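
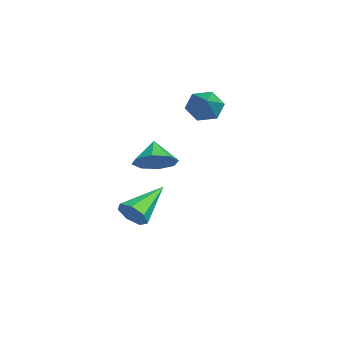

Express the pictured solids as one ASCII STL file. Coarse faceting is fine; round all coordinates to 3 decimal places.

solid 
facet normal 0.613 -0.655 -0.440
outer loop
vertex 2.252 -2.527 -1.482
vertex 1.858 -2.461 -2.129
vertex 2.458 -2.056 -1.896
endloop
endfacet
facet normal 0.497 0.440 0.748
outer loop
vertex 2.252 -2.527 -1.482
vertex 2.458 -2.056 -1.896
vertex 0.582 -1.099 -1.211
endloop
endfacet
facet normal 0.613 -0.655 -0.441
outer loop
vertex 2.458 -2.056 -1.896
vertex 1.858 -2.461 -2.129
vertex 2.212 -1.89 -2.485
endloop
endfacet
facet normal 0.469 0.882 0.053
outer loop
vertex 2.458 -2.056 -1.896
vertex 2.212 -1.89 -2.485
vertex 0.582 -1.099 -1.211
endloop
endfacet
facet normal 0.613 -0.655 -0.441
outer loop
vertex 2.212 -1.89 -2.485
vertex 1.858 -2.461 -2.129
vertex 1.699 -2.154 -2.806
endloop
endfacet
facet normal -0.057 0.814 -0.578
outer loop
vertex 2.212 -1.89 -2.485
vertex 1.699 -2.154 -2.806
vertex 0.582 -1.099 -1.211
endloop
endfacet
facet normal 0.614 -0.655 -0.441
outer loop
vertex 1.699 -2.154 -2.806
vertex 1.858 -2.461 -2.129
vertex 1.307 -2.649 -2.617
endloop
endfacet
facet normal -0.685 0.287 -0.670
outer loop
vertex 1.699 -2.154 -2.806
vertex 1.307 -2.649 -2.617
vertex 0.582 -1.099 -1.211
endloop
endfacet
facet normal 0.614 -0.655 -0.441
outer loop
vertex 1.307 -2.649 -2.617
vertex 1.858 -2.461 -2.129
vertex 1.329 -3.003 -2.06
endloop
endfacet
facet normal -0.941 -0.301 -0.154
outer loop
vertex 1.307 -2.649 -2.617
vertex 1.329 -3.003 -2.06
vertex 0.582 -1.099 -1.211
endloop
endfacet
facet normal 0.614 -0.655 -0.440
outer loop
vertex 1.329 -3.003 -2.06
vertex 1.858 -2.461 -2.129
vertex 1.75 -2.948 -1.555
endloop
endfacet
facet normal -0.633 -0.509 0.583
outer loop
vertex 1.329 -3.003 -2.06
vertex 1.75 -2.948 -1.555
vertex 0.582 -1.099 -1.211
endloop
endfacet
facet normal 0.614 -0.655 -0.441
outer loop
vertex 1.75 -2.948 -1.555
vertex 1.858 -2.461 -2.129
vertex 2.252 -2.527 -1.482
endloop
endfacet
facet normal 0.007 -0.179 0.984
outer loop
vertex 1.75 -2.948 -1.555
vertex 2.252 -2.527 -1.482
vertex 0.582 -1.099 -1.211
endloop
endfacet
facet normal -0.868 0.069 -0.491
outer loop
vertex -1.098 0.467 1.789
vertex -1.448 0.815 2.456
vertex -1.085 1.291 1.881
endloop
endfacet
facet normal 0.768 0.059 -0.638
outer loop
vertex -1.098 0.467 1.789
vertex -1.085 1.291 1.881
vertex 0.228 0.685 3.404
endloop
endfacet
facet normal -0.868 0.067 -0.492
outer loop
vertex -1.085 1.291 1.881
vertex -1.448 0.815 2.456
vertex -1.436 1.64 2.548
endloop
endfacet
facet normal 0.547 0.825 -0.144
outer loop
vertex -1.085 1.291 1.881
vertex -1.436 1.64 2.548
vertex 0.228 0.685 3.404
endloop
endfacet
facet normal -0.869 0.067 -0.491
outer loop
vertex -1.436 1.64 2.548
vertex -1.448 0.815 2.456
vertex -1.798 1.164 3.123
endloop
endfacet
facet normal 0.083 0.741 0.666
outer loop
vertex -1.436 1.64 2.548
vertex -1.798 1.164 3.123
vertex 0.228 0.685 3.404
endloop
endfacet
facet normal -0.869 0.067 -0.491
outer loop
vertex -1.798 1.164 3.123
vertex -1.448 0.815 2.456
vertex -1.81 0.339 3.031
endloop
endfacet
facet normal -0.161 -0.107 0.981
outer loop
vertex -1.798 1.164 3.123
vertex -1.81 0.339 3.031
vertex 0.228 0.685 3.404
endloop
endfacet
facet normal -0.869 0.067 -0.491
outer loop
vertex -1.81 0.339 3.031
vertex -1.448 0.815 2.456
vertex -1.46 -0.01 2.364
endloop
endfacet
facet normal 0.059 -0.871 0.487
outer loop
vertex -1.81 0.339 3.031
vertex -1.46 -0.01 2.364
vertex 0.228 0.685 3.404
endloop
endfacet
facet normal -0.869 0.067 -0.491
outer loop
vertex -1.46 -0.01 2.364
vertex -1.448 0.815 2.456
vertex -1.098 0.467 1.789
endloop
endfacet
facet normal 0.524 -0.788 -0.324
outer loop
vertex -1.46 -0.01 2.364
vertex -1.098 0.467 1.789
vertex 0.228 0.685 3.404
endloop
endfacet
facet normal 0.708 -0.025 -0.705
outer loop
vertex 4.779 -1.273 2.295
vertex 4.23 -1.764 1.761
vertex 4.383 -0.875 1.883
endloop
endfacet
facet normal -0.087 0.673 0.734
outer loop
vertex 4.779 -1.273 2.295
vertex 4.383 -0.875 1.883
vertex 3.43 -1.736 2.559
endloop
endfacet
facet normal 0.708 -0.025 -0.706
outer loop
vertex 4.383 -0.875 1.883
vertex 4.23 -1.764 1.761
vertex 3.897 -0.998 1.4
endloop
endfacet
facet normal -0.509 0.804 0.307
outer loop
vertex 4.383 -0.875 1.883
vertex 3.897 -0.998 1.4
vertex 3.43 -1.736 2.559
endloop
endfacet
facet normal 0.708 -0.025 -0.706
outer loop
vertex 3.897 -0.998 1.4
vertex 4.23 -1.764 1.761
vertex 3.606 -1.57 1.128
endloop
endfacet
facet normal -0.880 0.473 -0.053
outer loop
vertex 3.897 -0.998 1.4
vertex 3.606 -1.57 1.128
vertex 3.43 -1.736 2.559
endloop
endfacet
facet normal 0.708 -0.024 -0.706
outer loop
vertex 3.606 -1.57 1.128
vertex 4.23 -1.764 1.761
vertex 3.681 -2.255 1.227
endloop
endfacet
facet normal -0.983 -0.127 -0.136
outer loop
vertex 3.606 -1.57 1.128
vertex 3.681 -2.255 1.227
vertex 3.43 -1.736 2.559
endloop
endfacet
facet normal 0.708 -0.025 -0.705
outer loop
vertex 3.681 -2.255 1.227
vertex 4.23 -1.764 1.761
vertex 4.078 -2.653 1.64
endloop
endfacet
facet normal -0.758 -0.644 0.108
outer loop
vertex 3.681 -2.255 1.227
vertex 4.078 -2.653 1.64
vertex 3.43 -1.736 2.559
endloop
endfacet
facet normal 0.708 -0.025 -0.706
outer loop
vertex 4.078 -2.653 1.64
vertex 4.23 -1.764 1.761
vertex 4.564 -2.53 2.123
endloop
endfacet
facet normal -0.336 -0.775 0.536
outer loop
vertex 4.078 -2.653 1.64
vertex 4.564 -2.53 2.123
vertex 3.43 -1.736 2.559
endloop
endfacet
facet normal 0.709 -0.024 -0.705
outer loop
vertex 4.564 -2.53 2.123
vertex 4.23 -1.764 1.761
vertex 4.854 -1.958 2.395
endloop
endfacet
facet normal 0.034 -0.443 0.896
outer loop
vertex 4.564 -2.53 2.123
vertex 4.854 -1.958 2.395
vertex 3.43 -1.736 2.559
endloop
endfacet
facet normal 0.709 -0.025 -0.705
outer loop
vertex 4.854 -1.958 2.395
vertex 4.23 -1.764 1.761
vertex 4.779 -1.273 2.295
endloop
endfacet
facet normal 0.137 0.158 0.978
outer loop
vertex 4.854 -1.958 2.395
vertex 4.779 -1.273 2.295
vertex 3.43 -1.736 2.559
endloop
endfacet

endsolid


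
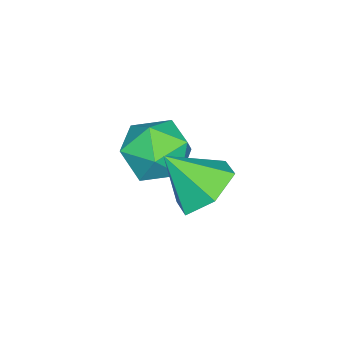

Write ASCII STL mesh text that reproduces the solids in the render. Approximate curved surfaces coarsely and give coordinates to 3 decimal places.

solid 
facet normal -0.168 0.667 -0.726
outer loop
vertex 4.667 2.993 -0.019
vertex 3.85 2.377 -0.396
vertex 3.654 3.143 0.353
endloop
endfacet
facet normal 0.368 0.309 0.877
outer loop
vertex 4.667 2.993 -0.019
vertex 3.654 3.143 0.353
vertex 4.13 1.263 0.816
endloop
endfacet
facet normal -0.167 0.667 -0.726
outer loop
vertex 3.654 3.143 0.353
vertex 3.85 2.377 -0.396
vertex 2.837 2.528 -0.024
endloop
endfacet
facet normal -0.475 0.095 0.875
outer loop
vertex 3.654 3.143 0.353
vertex 2.837 2.528 -0.024
vertex 4.13 1.263 0.816
endloop
endfacet
facet normal -0.167 0.667 -0.726
outer loop
vertex 2.837 2.528 -0.024
vertex 3.85 2.377 -0.396
vertex 3.033 1.761 -0.773
endloop
endfacet
facet normal -0.761 -0.542 0.356
outer loop
vertex 2.837 2.528 -0.024
vertex 3.033 1.761 -0.773
vertex 4.13 1.263 0.816
endloop
endfacet
facet normal -0.168 0.667 -0.726
outer loop
vertex 3.033 1.761 -0.773
vertex 3.85 2.377 -0.396
vertex 4.046 1.61 -1.146
endloop
endfacet
facet normal -0.204 -0.966 -0.162
outer loop
vertex 3.033 1.761 -0.773
vertex 4.046 1.61 -1.146
vertex 4.13 1.263 0.816
endloop
endfacet
facet normal -0.168 0.667 -0.726
outer loop
vertex 4.046 1.61 -1.146
vertex 3.85 2.377 -0.396
vertex 4.863 2.226 -0.769
endloop
endfacet
facet normal 0.640 -0.751 -0.160
outer loop
vertex 4.046 1.61 -1.146
vertex 4.863 2.226 -0.769
vertex 4.13 1.263 0.816
endloop
endfacet
facet normal -0.168 0.667 -0.726
outer loop
vertex 4.863 2.226 -0.769
vertex 3.85 2.377 -0.396
vertex 4.667 2.993 -0.019
endloop
endfacet
facet normal 0.926 -0.114 0.359
outer loop
vertex 4.863 2.226 -0.769
vertex 4.667 2.993 -0.019
vertex 4.13 1.263 0.816
endloop
endfacet
facet normal -0.665 0.656 0.357
outer loop
vertex 0.353 0.436 -2.348
vertex 0.204 -0.256 -1.355
vertex 1.057 0.616 -1.369
endloop
endfacet
facet normal -0.179 0.982 -0.052
outer loop
vertex 0.353 0.436 -2.348
vertex 1.057 0.616 -1.369
vertex 1.546 0.646 -2.486
endloop
endfacet
facet normal -0.202 0.685 -0.700
outer loop
vertex 0.353 0.436 -2.348
vertex 1.546 0.646 -2.486
vertex 0.995 -0.207 -3.162
endloop
endfacet
facet normal -0.701 0.176 -0.692
outer loop
vertex 0.353 0.436 -2.348
vertex 0.995 -0.207 -3.162
vertex 0.165 -0.764 -2.463
endloop
endfacet
facet normal -0.987 0.158 -0.038
outer loop
vertex 0.353 0.436 -2.348
vertex 0.165 -0.764 -2.463
vertex 0.204 -0.256 -1.355
endloop
endfacet
facet normal 0.466 0.855 0.227
outer loop
vertex 1.546 0.646 -2.486
vertex 1.057 0.616 -1.369
vertex 2.135 0.084 -1.577
endloop
endfacet
facet normal -0.320 0.328 0.889
outer loop
vertex 1.057 0.616 -1.369
vertex 0.204 -0.256 -1.355
vertex 1.305 -0.473 -0.878
endloop
endfacet
facet normal -0.842 -0.479 0.249
outer loop
vertex 0.204 -0.256 -1.355
vertex 0.165 -0.764 -2.463
vertex 0.754 -1.326 -1.554
endloop
endfacet
facet normal -0.378 -0.451 -0.808
outer loop
vertex 0.165 -0.764 -2.463
vertex 0.995 -0.207 -3.162
vertex 1.243 -1.296 -2.671
endloop
endfacet
facet normal 0.430 0.374 -0.822
outer loop
vertex 0.995 -0.207 -3.162
vertex 1.546 0.646 -2.486
vertex 2.096 -0.424 -2.685
endloop
endfacet
facet normal 0.701 -0.176 0.692
outer loop
vertex 1.947 -1.116 -1.692
vertex 2.135 0.084 -1.577
vertex 1.305 -0.473 -0.878
endloop
endfacet
facet normal 0.202 -0.685 0.700
outer loop
vertex 1.947 -1.116 -1.692
vertex 1.305 -0.473 -0.878
vertex 0.754 -1.326 -1.554
endloop
endfacet
facet normal 0.179 -0.982 0.052
outer loop
vertex 1.947 -1.116 -1.692
vertex 0.754 -1.326 -1.554
vertex 1.243 -1.296 -2.671
endloop
endfacet
facet normal 0.665 -0.656 -0.357
outer loop
vertex 1.947 -1.116 -1.692
vertex 1.243 -1.296 -2.671
vertex 2.096 -0.424 -2.685
endloop
endfacet
facet normal 0.987 -0.158 0.038
outer loop
vertex 1.947 -1.116 -1.692
vertex 2.096 -0.424 -2.685
vertex 2.135 0.084 -1.577
endloop
endfacet
facet normal 0.378 0.451 0.808
outer loop
vertex 1.305 -0.473 -0.878
vertex 2.135 0.084 -1.577
vertex 1.057 0.616 -1.369
endloop
endfacet
facet normal -0.430 -0.374 0.822
outer loop
vertex 0.754 -1.326 -1.554
vertex 1.305 -0.473 -0.878
vertex 0.204 -0.256 -1.355
endloop
endfacet
facet normal -0.466 -0.855 -0.227
outer loop
vertex 1.243 -1.296 -2.671
vertex 0.754 -1.326 -1.554
vertex 0.165 -0.764 -2.463
endloop
endfacet
facet normal 0.320 -0.328 -0.889
outer loop
vertex 2.096 -0.424 -2.685
vertex 1.243 -1.296 -2.671
vertex 0.995 -0.207 -3.162
endloop
endfacet
facet normal 0.842 0.479 -0.249
outer loop
vertex 2.135 0.084 -1.577
vertex 2.096 -0.424 -2.685
vertex 1.546 0.646 -2.486
endloop
endfacet

endsolid


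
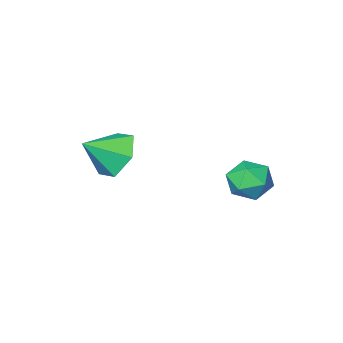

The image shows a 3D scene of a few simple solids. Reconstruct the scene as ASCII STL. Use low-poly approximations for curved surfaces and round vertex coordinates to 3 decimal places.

solid 
facet normal -0.822 0.139 -0.551
outer loop
vertex 0.762 -0.789 1.353
vertex 0.352 -1.456 1.796
vertex 0.292 -0.611 2.099
endloop
endfacet
facet normal 0.634 0.741 0.223
outer loop
vertex 0.762 -0.789 1.353
vertex 0.292 -0.611 2.099
vertex 1.348 -1.624 2.464
endloop
endfacet
facet normal -0.822 0.139 -0.551
outer loop
vertex 0.292 -0.611 2.099
vertex 0.352 -1.456 1.796
vertex -0.118 -1.278 2.542
endloop
endfacet
facet normal 0.159 0.477 0.865
outer loop
vertex 0.292 -0.611 2.099
vertex -0.118 -1.278 2.542
vertex 1.348 -1.624 2.464
endloop
endfacet
facet normal -0.823 0.138 -0.551
outer loop
vertex -0.118 -1.278 2.542
vertex 0.352 -1.456 1.796
vertex -0.057 -2.124 2.239
endloop
endfacet
facet normal -0.030 -0.339 0.940
outer loop
vertex -0.118 -1.278 2.542
vertex -0.057 -2.124 2.239
vertex 1.348 -1.624 2.464
endloop
endfacet
facet normal -0.823 0.138 -0.551
outer loop
vertex -0.057 -2.124 2.239
vertex 0.352 -1.456 1.796
vertex 0.413 -2.301 1.493
endloop
endfacet
facet normal 0.257 -0.891 0.374
outer loop
vertex -0.057 -2.124 2.239
vertex 0.413 -2.301 1.493
vertex 1.348 -1.624 2.464
endloop
endfacet
facet normal -0.822 0.139 -0.552
outer loop
vertex 0.413 -2.301 1.493
vertex 0.352 -1.456 1.796
vertex 0.823 -1.634 1.05
endloop
endfacet
facet normal 0.732 -0.627 -0.267
outer loop
vertex 0.413 -2.301 1.493
vertex 0.823 -1.634 1.05
vertex 1.348 -1.624 2.464
endloop
endfacet
facet normal -0.822 0.139 -0.552
outer loop
vertex 0.823 -1.634 1.05
vertex 0.352 -1.456 1.796
vertex 0.762 -0.789 1.353
endloop
endfacet
facet normal 0.920 0.189 -0.343
outer loop
vertex 0.823 -1.634 1.05
vertex 0.762 -0.789 1.353
vertex 1.348 -1.624 2.464
endloop
endfacet
facet normal -0.667 0.700 0.255
outer loop
vertex -3.4 1.022 0.675
vertex -3.299 0.849 1.415
vertex -2.862 1.386 1.084
endloop
endfacet
facet normal -0.330 0.878 -0.347
outer loop
vertex -3.4 1.022 0.675
vertex -2.862 1.386 1.084
vertex -2.711 1.159 0.367
endloop
endfacet
facet normal -0.439 0.358 -0.824
outer loop
vertex -3.4 1.022 0.675
vertex -2.711 1.159 0.367
vertex -3.053 0.482 0.255
endloop
endfacet
facet normal -0.845 -0.141 -0.516
outer loop
vertex -3.4 1.022 0.675
vertex -3.053 0.482 0.255
vertex -3.417 0.29 0.903
endloop
endfacet
facet normal -0.986 0.070 0.151
outer loop
vertex -3.4 1.022 0.675
vertex -3.417 0.29 0.903
vertex -3.299 0.849 1.415
endloop
endfacet
facet normal 0.370 0.905 -0.209
outer loop
vertex -2.711 1.159 0.367
vertex -2.862 1.386 1.084
vertex -2.183 1.07 0.917
endloop
endfacet
facet normal -0.177 0.617 0.767
outer loop
vertex -2.862 1.386 1.084
vertex -3.299 0.849 1.415
vertex -2.547 0.878 1.565
endloop
endfacet
facet normal -0.692 -0.403 0.599
outer loop
vertex -3.299 0.849 1.415
vertex -3.417 0.29 0.903
vertex -2.889 0.201 1.453
endloop
endfacet
facet normal -0.464 -0.744 -0.481
outer loop
vertex -3.417 0.29 0.903
vertex -3.053 0.482 0.255
vertex -2.738 -0.026 0.736
endloop
endfacet
facet normal 0.193 0.065 -0.979
outer loop
vertex -3.053 0.482 0.255
vertex -2.711 1.159 0.367
vertex -2.301 0.511 0.405
endloop
endfacet
facet normal 0.845 0.141 0.516
outer loop
vertex -2.2 0.338 1.145
vertex -2.183 1.07 0.917
vertex -2.547 0.878 1.565
endloop
endfacet
facet normal 0.439 -0.358 0.824
outer loop
vertex -2.2 0.338 1.145
vertex -2.547 0.878 1.565
vertex -2.889 0.201 1.453
endloop
endfacet
facet normal 0.330 -0.878 0.347
outer loop
vertex -2.2 0.338 1.145
vertex -2.889 0.201 1.453
vertex -2.738 -0.026 0.736
endloop
endfacet
facet normal 0.667 -0.700 -0.255
outer loop
vertex -2.2 0.338 1.145
vertex -2.738 -0.026 0.736
vertex -2.301 0.511 0.405
endloop
endfacet
facet normal 0.986 -0.070 -0.151
outer loop
vertex -2.2 0.338 1.145
vertex -2.301 0.511 0.405
vertex -2.183 1.07 0.917
endloop
endfacet
facet normal 0.464 0.744 0.481
outer loop
vertex -2.547 0.878 1.565
vertex -2.183 1.07 0.917
vertex -2.862 1.386 1.084
endloop
endfacet
facet normal -0.193 -0.065 0.979
outer loop
vertex -2.889 0.201 1.453
vertex -2.547 0.878 1.565
vertex -3.299 0.849 1.415
endloop
endfacet
facet normal -0.370 -0.905 0.209
outer loop
vertex -2.738 -0.026 0.736
vertex -2.889 0.201 1.453
vertex -3.417 0.29 0.903
endloop
endfacet
facet normal 0.177 -0.617 -0.767
outer loop
vertex -2.301 0.511 0.405
vertex -2.738 -0.026 0.736
vertex -3.053 0.482 0.255
endloop
endfacet
facet normal 0.692 0.403 -0.599
outer loop
vertex -2.183 1.07 0.917
vertex -2.301 0.511 0.405
vertex -2.711 1.159 0.367
endloop
endfacet

endsolid


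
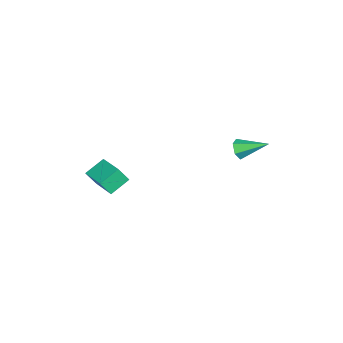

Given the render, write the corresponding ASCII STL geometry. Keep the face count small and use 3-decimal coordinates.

solid 
facet normal -0.679 0.546 0.491
outer loop
vertex 2.717 -2.287 -1.468
vertex 3.706 -1.306 -1.192
vertex 2.514 -1.875 -2.207
endloop
endfacet
facet normal -0.696 -0.691 -0.194
outer loop
vertex 3.234 -2.454 -2.728
vertex 2.717 -2.287 -1.468
vertex 2.514 -1.875 -2.207
endloop
endfacet
facet normal -0.679 0.546 0.491
outer loop
vertex 2.514 -1.875 -2.207
vertex 3.706 -1.306 -1.192
vertex 3.503 -0.894 -1.931
endloop
endfacet
facet normal -0.233 0.474 -0.849
outer loop
vertex 3.503 -0.894 -1.931
vertex 3.234 -2.454 -2.728
vertex 2.514 -1.875 -2.207
endloop
endfacet
facet normal 0.233 -0.474 0.849
outer loop
vertex 2.717 -2.287 -1.468
vertex 4.426 -1.885 -1.713
vertex 3.706 -1.306 -1.192
endloop
endfacet
facet normal -0.696 -0.691 -0.194
outer loop
vertex 3.437 -2.866 -1.989
vertex 2.717 -2.287 -1.468
vertex 3.234 -2.454 -2.728
endloop
endfacet
facet normal 0.233 -0.474 0.849
outer loop
vertex 3.437 -2.866 -1.989
vertex 4.426 -1.885 -1.713
vertex 2.717 -2.287 -1.468
endloop
endfacet
facet normal 0.696 0.691 0.194
outer loop
vertex 3.706 -1.306 -1.192
vertex 4.426 -1.885 -1.713
vertex 3.503 -0.894 -1.931
endloop
endfacet
facet normal -0.233 0.474 -0.849
outer loop
vertex 4.223 -1.473 -2.452
vertex 3.234 -2.454 -2.728
vertex 3.503 -0.894 -1.931
endloop
endfacet
facet normal 0.696 0.691 0.194
outer loop
vertex 3.503 -0.894 -1.931
vertex 4.426 -1.885 -1.713
vertex 4.223 -1.473 -2.452
endloop
endfacet
facet normal 0.679 -0.546 -0.491
outer loop
vertex 4.223 -1.473 -2.452
vertex 3.437 -2.866 -1.989
vertex 3.234 -2.454 -2.728
endloop
endfacet
facet normal 0.679 -0.546 -0.491
outer loop
vertex 4.426 -1.885 -1.713
vertex 3.437 -2.866 -1.989
vertex 4.223 -1.473 -2.452
endloop
endfacet
facet normal 0.035 -0.915 -0.401
outer loop
vertex 0.217 2.753 -1.222
vertex 0.015 2.952 -1.693
vertex 0.559 2.937 -1.612
endloop
endfacet
facet normal 0.733 0.070 0.676
outer loop
vertex 0.217 2.753 -1.222
vertex 0.559 2.937 -1.612
vertex -0.035 4.288 -1.107
endloop
endfacet
facet normal 0.035 -0.915 -0.402
outer loop
vertex 0.559 2.937 -1.612
vertex 0.015 2.952 -1.693
vertex 0.356 3.136 -2.083
endloop
endfacet
facet normal 0.872 0.453 -0.185
outer loop
vertex 0.559 2.937 -1.612
vertex 0.356 3.136 -2.083
vertex -0.035 4.288 -1.107
endloop
endfacet
facet normal 0.035 -0.915 -0.402
outer loop
vertex 0.356 3.136 -2.083
vertex 0.015 2.952 -1.693
vertex -0.188 3.151 -2.164
endloop
endfacet
facet normal 0.128 0.666 -0.735
outer loop
vertex 0.356 3.136 -2.083
vertex -0.188 3.151 -2.164
vertex -0.035 4.288 -1.107
endloop
endfacet
facet normal 0.035 -0.915 -0.402
outer loop
vertex -0.188 3.151 -2.164
vertex 0.015 2.952 -1.693
vertex -0.529 2.967 -1.774
endloop
endfacet
facet normal -0.756 0.498 -0.426
outer loop
vertex -0.188 3.151 -2.164
vertex -0.529 2.967 -1.774
vertex -0.035 4.288 -1.107
endloop
endfacet
facet normal 0.035 -0.915 -0.401
outer loop
vertex -0.529 2.967 -1.774
vertex 0.015 2.952 -1.693
vertex -0.327 2.768 -1.303
endloop
endfacet
facet normal -0.894 0.116 0.432
outer loop
vertex -0.529 2.967 -1.774
vertex -0.327 2.768 -1.303
vertex -0.035 4.288 -1.107
endloop
endfacet
facet normal 0.035 -0.915 -0.401
outer loop
vertex -0.327 2.768 -1.303
vertex 0.015 2.952 -1.693
vertex 0.217 2.753 -1.222
endloop
endfacet
facet normal -0.149 -0.098 0.984
outer loop
vertex -0.327 2.768 -1.303
vertex 0.217 2.753 -1.222
vertex -0.035 4.288 -1.107
endloop
endfacet

endsolid


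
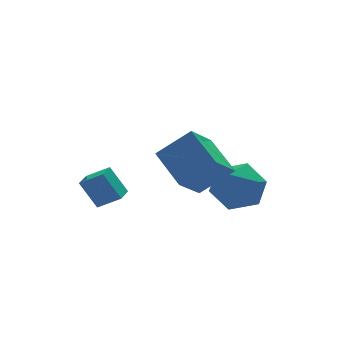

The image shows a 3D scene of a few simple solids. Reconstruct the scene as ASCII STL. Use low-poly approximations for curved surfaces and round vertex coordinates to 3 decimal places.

solid 
facet normal -0.774 0.322 0.545
outer loop
vertex 2.746 -1.807 -1.034
vertex 3.27 -2.202 -0.056
vertex 3.467 -1.102 -0.426
endloop
endfacet
facet normal -0.684 0.729 -0.034
outer loop
vertex 2.746 -1.807 -1.034
vertex 3.467 -1.102 -0.426
vertex 3.511 -1.116 -1.602
endloop
endfacet
facet normal -0.731 0.309 -0.609
outer loop
vertex 2.746 -1.807 -1.034
vertex 3.511 -1.116 -1.602
vertex 3.341 -2.225 -1.96
endloop
endfacet
facet normal -0.851 -0.359 -0.384
outer loop
vertex 2.746 -1.807 -1.034
vertex 3.341 -2.225 -1.96
vertex 3.192 -2.896 -1.004
endloop
endfacet
facet normal -0.877 -0.350 0.329
outer loop
vertex 2.746 -1.807 -1.034
vertex 3.192 -2.896 -1.004
vertex 3.27 -2.202 -0.056
endloop
endfacet
facet normal -0.024 1.000 -0.013
outer loop
vertex 3.511 -1.116 -1.602
vertex 3.467 -1.102 -0.426
vertex 4.508 -1.084 -0.976
endloop
endfacet
facet normal -0.171 0.341 0.924
outer loop
vertex 3.467 -1.102 -0.426
vertex 3.27 -2.202 -0.056
vertex 4.359 -1.755 -0.02
endloop
endfacet
facet normal -0.337 -0.746 0.574
outer loop
vertex 3.27 -2.202 -0.056
vertex 3.192 -2.896 -1.004
vertex 4.189 -2.864 -0.378
endloop
endfacet
facet normal -0.293 -0.761 -0.579
outer loop
vertex 3.192 -2.896 -1.004
vertex 3.341 -2.225 -1.96
vertex 4.233 -2.878 -1.554
endloop
endfacet
facet normal -0.100 0.320 -0.942
outer loop
vertex 3.341 -2.225 -1.96
vertex 3.511 -1.116 -1.602
vertex 4.43 -1.778 -1.924
endloop
endfacet
facet normal 0.851 0.359 0.384
outer loop
vertex 4.954 -2.173 -0.946
vertex 4.508 -1.084 -0.976
vertex 4.359 -1.755 -0.02
endloop
endfacet
facet normal 0.731 -0.309 0.609
outer loop
vertex 4.954 -2.173 -0.946
vertex 4.359 -1.755 -0.02
vertex 4.189 -2.864 -0.378
endloop
endfacet
facet normal 0.684 -0.729 0.034
outer loop
vertex 4.954 -2.173 -0.946
vertex 4.189 -2.864 -0.378
vertex 4.233 -2.878 -1.554
endloop
endfacet
facet normal 0.774 -0.322 -0.545
outer loop
vertex 4.954 -2.173 -0.946
vertex 4.233 -2.878 -1.554
vertex 4.43 -1.778 -1.924
endloop
endfacet
facet normal 0.877 0.350 -0.329
outer loop
vertex 4.954 -2.173 -0.946
vertex 4.43 -1.778 -1.924
vertex 4.508 -1.084 -0.976
endloop
endfacet
facet normal 0.293 0.761 0.579
outer loop
vertex 4.359 -1.755 -0.02
vertex 4.508 -1.084 -0.976
vertex 3.467 -1.102 -0.426
endloop
endfacet
facet normal 0.100 -0.320 0.942
outer loop
vertex 4.189 -2.864 -0.378
vertex 4.359 -1.755 -0.02
vertex 3.27 -2.202 -0.056
endloop
endfacet
facet normal 0.024 -1.000 0.013
outer loop
vertex 4.233 -2.878 -1.554
vertex 4.189 -2.864 -0.378
vertex 3.192 -2.896 -1.004
endloop
endfacet
facet normal 0.171 -0.341 -0.924
outer loop
vertex 4.43 -1.778 -1.924
vertex 4.233 -2.878 -1.554
vertex 3.341 -2.225 -1.96
endloop
endfacet
facet normal 0.337 0.746 -0.574
outer loop
vertex 4.508 -1.084 -0.976
vertex 4.43 -1.778 -1.924
vertex 3.511 -1.116 -1.602
endloop
endfacet
facet normal -0.337 0.442 0.831
outer loop
vertex 0.032 1.515 -1.175
vertex 0.599 2.127 -1.271
vertex -0.697 2.095 -1.779
endloop
endfacet
facet normal -0.675 -0.729 0.115
outer loop
vertex -0.239 1.493 -2.909
vertex 0.032 1.515 -1.175
vertex -0.697 2.095 -1.779
endloop
endfacet
facet normal -0.337 0.442 0.831
outer loop
vertex -0.697 2.095 -1.779
vertex 0.599 2.127 -1.271
vertex -0.13 2.707 -1.875
endloop
endfacet
facet normal -0.656 0.523 -0.544
outer loop
vertex -0.13 2.707 -1.875
vertex -0.239 1.493 -2.909
vertex -0.697 2.095 -1.779
endloop
endfacet
facet normal 0.656 -0.523 0.544
outer loop
vertex 0.032 1.515 -1.175
vertex 1.057 1.525 -2.401
vertex 0.599 2.127 -1.271
endloop
endfacet
facet normal -0.675 -0.729 0.115
outer loop
vertex 0.49 0.913 -2.305
vertex 0.032 1.515 -1.175
vertex -0.239 1.493 -2.909
endloop
endfacet
facet normal 0.656 -0.523 0.544
outer loop
vertex 0.49 0.913 -2.305
vertex 1.057 1.525 -2.401
vertex 0.032 1.515 -1.175
endloop
endfacet
facet normal 0.675 0.729 -0.115
outer loop
vertex 0.599 2.127 -1.271
vertex 1.057 1.525 -2.401
vertex -0.13 2.707 -1.875
endloop
endfacet
facet normal -0.656 0.523 -0.544
outer loop
vertex 0.328 2.105 -3.005
vertex -0.239 1.493 -2.909
vertex -0.13 2.707 -1.875
endloop
endfacet
facet normal 0.675 0.729 -0.115
outer loop
vertex -0.13 2.707 -1.875
vertex 1.057 1.525 -2.401
vertex 0.328 2.105 -3.005
endloop
endfacet
facet normal 0.337 -0.442 -0.831
outer loop
vertex 0.328 2.105 -3.005
vertex 0.49 0.913 -2.305
vertex -0.239 1.493 -2.909
endloop
endfacet
facet normal 0.337 -0.442 -0.831
outer loop
vertex 1.057 1.525 -2.401
vertex 0.49 0.913 -2.305
vertex 0.328 2.105 -3.005
endloop
endfacet
facet normal -0.733 0.249 -0.633
outer loop
vertex 0.774 -1.413 1.271
vertex 1.884 -0.831 0.213
vertex 0.891 -3.054 0.49
endloop
endfacet
facet normal -0.677 -0.355 0.645
outer loop
vertex 2.116 -3.469 1.547
vertex 0.774 -1.413 1.271
vertex 0.891 -3.054 0.49
endloop
endfacet
facet normal -0.733 0.249 -0.633
outer loop
vertex 0.891 -3.054 0.49
vertex 1.884 -0.831 0.213
vertex 2.001 -2.471 -0.567
endloop
endfacet
facet normal 0.065 -0.901 -0.429
outer loop
vertex 2.001 -2.471 -0.567
vertex 2.116 -3.469 1.547
vertex 0.891 -3.054 0.49
endloop
endfacet
facet normal -0.064 0.901 0.428
outer loop
vertex 0.774 -1.413 1.271
vertex 3.109 -1.246 1.27
vertex 1.884 -0.831 0.213
endloop
endfacet
facet normal -0.677 -0.355 0.645
outer loop
vertex 1.999 -1.829 2.327
vertex 0.774 -1.413 1.271
vertex 2.116 -3.469 1.547
endloop
endfacet
facet normal -0.064 0.901 0.429
outer loop
vertex 1.999 -1.829 2.327
vertex 3.109 -1.246 1.27
vertex 0.774 -1.413 1.271
endloop
endfacet
facet normal 0.677 0.355 -0.645
outer loop
vertex 1.884 -0.831 0.213
vertex 3.109 -1.246 1.27
vertex 2.001 -2.471 -0.567
endloop
endfacet
facet normal 0.064 -0.901 -0.429
outer loop
vertex 3.226 -2.887 0.489
vertex 2.116 -3.469 1.547
vertex 2.001 -2.471 -0.567
endloop
endfacet
facet normal 0.677 0.355 -0.645
outer loop
vertex 2.001 -2.471 -0.567
vertex 3.109 -1.246 1.27
vertex 3.226 -2.887 0.489
endloop
endfacet
facet normal 0.733 -0.249 0.633
outer loop
vertex 3.226 -2.887 0.489
vertex 1.999 -1.829 2.327
vertex 2.116 -3.469 1.547
endloop
endfacet
facet normal 0.733 -0.249 0.633
outer loop
vertex 3.109 -1.246 1.27
vertex 1.999 -1.829 2.327
vertex 3.226 -2.887 0.489
endloop
endfacet

endsolid


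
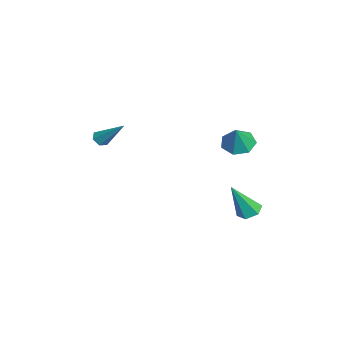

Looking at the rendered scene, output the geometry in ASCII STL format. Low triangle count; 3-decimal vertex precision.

solid 
facet normal -0.508 0.110 -0.854
outer loop
vertex 0.192 3.133 2.051
vertex -0.557 3.429 2.535
vertex 0.15 3.937 2.18
endloop
endfacet
facet normal 0.999 0.051 0.005
outer loop
vertex 0.192 3.133 2.051
vertex 0.15 3.937 2.18
vertex 0.177 3.271 3.765
endloop
endfacet
facet normal -0.509 0.111 -0.854
outer loop
vertex 0.15 3.937 2.18
vertex -0.557 3.429 2.535
vertex -0.424 4.359 2.577
endloop
endfacet
facet normal 0.685 0.676 0.272
outer loop
vertex 0.15 3.937 2.18
vertex -0.424 4.359 2.577
vertex 0.177 3.271 3.765
endloop
endfacet
facet normal -0.509 0.111 -0.853
outer loop
vertex -0.424 4.359 2.577
vertex -0.557 3.429 2.535
vertex -1.098 4.081 2.943
endloop
endfacet
facet normal 0.050 0.749 0.661
outer loop
vertex -0.424 4.359 2.577
vertex -1.098 4.081 2.943
vertex 0.177 3.271 3.765
endloop
endfacet
facet normal -0.510 0.111 -0.853
outer loop
vertex -1.098 4.081 2.943
vertex -0.557 3.429 2.535
vertex -1.364 3.312 3.002
endloop
endfacet
facet normal -0.429 0.216 0.877
outer loop
vertex -1.098 4.081 2.943
vertex -1.364 3.312 3.002
vertex 0.177 3.271 3.765
endloop
endfacet
facet normal -0.510 0.110 -0.853
outer loop
vertex -1.364 3.312 3.002
vertex -0.557 3.429 2.535
vertex -1.022 2.632 2.71
endloop
endfacet
facet normal -0.390 -0.522 0.759
outer loop
vertex -1.364 3.312 3.002
vertex -1.022 2.632 2.71
vertex 0.177 3.271 3.765
endloop
endfacet
facet normal -0.509 0.109 -0.854
outer loop
vertex -1.022 2.632 2.71
vertex -0.557 3.429 2.535
vertex -0.329 2.552 2.287
endloop
endfacet
facet normal 0.136 -0.908 0.395
outer loop
vertex -1.022 2.632 2.71
vertex -0.329 2.552 2.287
vertex 0.177 3.271 3.765
endloop
endfacet
facet normal -0.509 0.109 -0.854
outer loop
vertex -0.329 2.552 2.287
vertex -0.557 3.429 2.535
vertex 0.192 3.133 2.051
endloop
endfacet
facet normal 0.755 -0.653 0.059
outer loop
vertex -0.329 2.552 2.287
vertex 0.192 3.133 2.051
vertex 0.177 3.271 3.765
endloop
endfacet
facet normal -0.156 0.439 -0.885
outer loop
vertex 4.276 3.567 -0.243
vertex 3.651 3.792 -0.021
vertex 4.22 4.188 0.075
endloop
endfacet
facet normal 0.990 0.018 0.140
outer loop
vertex 4.276 3.567 -0.243
vertex 4.22 4.188 0.075
vertex 3.989 2.848 1.881
endloop
endfacet
facet normal -0.156 0.439 -0.885
outer loop
vertex 4.22 4.188 0.075
vertex 3.651 3.792 -0.021
vertex 3.595 4.413 0.297
endloop
endfacet
facet normal 0.450 0.689 0.569
outer loop
vertex 4.22 4.188 0.075
vertex 3.595 4.413 0.297
vertex 3.989 2.848 1.881
endloop
endfacet
facet normal -0.157 0.439 -0.885
outer loop
vertex 3.595 4.413 0.297
vertex 3.651 3.792 -0.021
vertex 3.026 4.016 0.201
endloop
endfacet
facet normal -0.498 0.552 0.669
outer loop
vertex 3.595 4.413 0.297
vertex 3.026 4.016 0.201
vertex 3.989 2.848 1.881
endloop
endfacet
facet normal -0.157 0.439 -0.885
outer loop
vertex 3.026 4.016 0.201
vertex 3.651 3.792 -0.021
vertex 3.082 3.395 -0.117
endloop
endfacet
facet normal -0.905 -0.256 0.341
outer loop
vertex 3.026 4.016 0.201
vertex 3.082 3.395 -0.117
vertex 3.989 2.848 1.881
endloop
endfacet
facet normal -0.157 0.438 -0.885
outer loop
vertex 3.082 3.395 -0.117
vertex 3.651 3.792 -0.021
vertex 3.707 3.17 -0.339
endloop
endfacet
facet normal -0.365 -0.927 -0.088
outer loop
vertex 3.082 3.395 -0.117
vertex 3.707 3.17 -0.339
vertex 3.989 2.848 1.881
endloop
endfacet
facet normal -0.157 0.438 -0.885
outer loop
vertex 3.707 3.17 -0.339
vertex 3.651 3.792 -0.021
vertex 4.276 3.567 -0.243
endloop
endfacet
facet normal 0.583 -0.790 -0.189
outer loop
vertex 3.707 3.17 -0.339
vertex 4.276 3.567 -0.243
vertex 3.989 2.848 1.881
endloop
endfacet
facet normal -0.403 -0.610 -0.682
outer loop
vertex -0.438 -3.971 2.9
vertex -0.765 -3.593 2.755
vertex -0.302 -3.64 2.523
endloop
endfacet
facet normal 0.944 -0.326 0.054
outer loop
vertex -0.438 -3.971 2.9
vertex -0.302 -3.64 2.523
vertex 0.045 -2.367 4.125
endloop
endfacet
facet normal -0.404 -0.610 -0.682
outer loop
vertex -0.302 -3.64 2.523
vertex -0.765 -3.593 2.755
vertex -0.628 -3.262 2.378
endloop
endfacet
facet normal 0.738 0.441 -0.510
outer loop
vertex -0.302 -3.64 2.523
vertex -0.628 -3.262 2.378
vertex 0.045 -2.367 4.125
endloop
endfacet
facet normal -0.401 -0.611 -0.682
outer loop
vertex -0.628 -3.262 2.378
vertex -0.765 -3.593 2.755
vertex -1.091 -3.216 2.609
endloop
endfacet
facet normal -0.118 0.902 -0.416
outer loop
vertex -0.628 -3.262 2.378
vertex -1.091 -3.216 2.609
vertex 0.045 -2.367 4.125
endloop
endfacet
facet normal -0.401 -0.611 -0.682
outer loop
vertex -1.091 -3.216 2.609
vertex -0.765 -3.593 2.755
vertex -1.228 -3.547 2.986
endloop
endfacet
facet normal -0.767 0.594 0.242
outer loop
vertex -1.091 -3.216 2.609
vertex -1.228 -3.547 2.986
vertex 0.045 -2.367 4.125
endloop
endfacet
facet normal -0.401 -0.610 -0.683
outer loop
vertex -1.228 -3.547 2.986
vertex -0.765 -3.593 2.755
vertex -0.902 -3.925 3.132
endloop
endfacet
facet normal -0.563 -0.173 0.808
outer loop
vertex -1.228 -3.547 2.986
vertex -0.902 -3.925 3.132
vertex 0.045 -2.367 4.125
endloop
endfacet
facet normal -0.402 -0.610 -0.683
outer loop
vertex -0.902 -3.925 3.132
vertex -0.765 -3.593 2.755
vertex -0.438 -3.971 2.9
endloop
endfacet
facet normal 0.294 -0.634 0.715
outer loop
vertex -0.902 -3.925 3.132
vertex -0.438 -3.971 2.9
vertex 0.045 -2.367 4.125
endloop
endfacet

endsolid


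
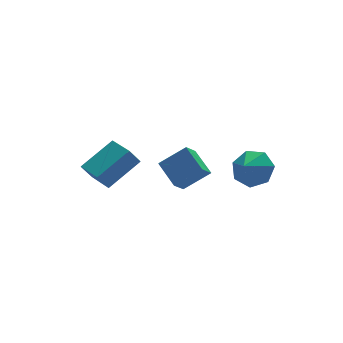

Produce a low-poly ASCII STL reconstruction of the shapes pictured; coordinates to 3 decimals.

solid 
facet normal -0.826 -0.223 -0.518
outer loop
vertex -3.727 2.761 -3.072
vertex -3.985 4.048 -3.214
vertex -3.262 2.772 -3.819
endloop
endfacet
facet normal 0.195 -0.975 0.107
outer loop
vertex -1.775 3.172 -2.886
vertex -3.727 2.761 -3.072
vertex -3.262 2.772 -3.819
endloop
endfacet
facet normal -0.826 -0.222 -0.518
outer loop
vertex -3.262 2.772 -3.819
vertex -3.985 4.048 -3.214
vertex -3.519 4.059 -3.961
endloop
endfacet
facet normal 0.529 0.012 -0.848
outer loop
vertex -3.519 4.059 -3.961
vertex -1.775 3.172 -2.886
vertex -3.262 2.772 -3.819
endloop
endfacet
facet normal -0.529 -0.012 0.849
outer loop
vertex -3.727 2.761 -3.072
vertex -2.498 4.448 -2.281
vertex -3.985 4.048 -3.214
endloop
endfacet
facet normal 0.195 -0.975 0.107
outer loop
vertex -2.241 3.161 -2.139
vertex -3.727 2.761 -3.072
vertex -1.775 3.172 -2.886
endloop
endfacet
facet normal -0.529 -0.012 0.848
outer loop
vertex -2.241 3.161 -2.139
vertex -2.498 4.448 -2.281
vertex -3.727 2.761 -3.072
endloop
endfacet
facet normal -0.195 0.975 -0.107
outer loop
vertex -3.985 4.048 -3.214
vertex -2.498 4.448 -2.281
vertex -3.519 4.059 -3.961
endloop
endfacet
facet normal 0.529 0.013 -0.848
outer loop
vertex -2.033 4.459 -3.028
vertex -1.775 3.172 -2.886
vertex -3.519 4.059 -3.961
endloop
endfacet
facet normal -0.195 0.975 -0.107
outer loop
vertex -3.519 4.059 -3.961
vertex -2.498 4.448 -2.281
vertex -2.033 4.459 -3.028
endloop
endfacet
facet normal 0.826 0.223 0.518
outer loop
vertex -2.033 4.459 -3.028
vertex -2.241 3.161 -2.139
vertex -1.775 3.172 -2.886
endloop
endfacet
facet normal 0.826 0.222 0.518
outer loop
vertex -2.498 4.448 -2.281
vertex -2.241 3.161 -2.139
vertex -2.033 4.459 -3.028
endloop
endfacet
facet normal -0.792 0.148 -0.593
outer loop
vertex -1.428 2.077 -2.368
vertex -0.885 2.478 -2.993
vertex -1.22 0.905 -2.939
endloop
endfacet
facet normal -0.590 -0.436 0.680
outer loop
vertex -0.135 0.702 -2.127
vertex -1.428 2.077 -2.368
vertex -1.22 0.905 -2.939
endloop
endfacet
facet normal -0.792 0.148 -0.593
outer loop
vertex -1.22 0.905 -2.939
vertex -0.885 2.478 -2.993
vertex -0.677 1.306 -3.564
endloop
endfacet
facet normal 0.158 -0.888 -0.433
outer loop
vertex -0.677 1.306 -3.564
vertex -0.135 0.702 -2.127
vertex -1.22 0.905 -2.939
endloop
endfacet
facet normal -0.158 0.888 0.433
outer loop
vertex -1.428 2.077 -2.368
vertex 0.2 2.275 -2.181
vertex -0.885 2.478 -2.993
endloop
endfacet
facet normal -0.590 -0.436 0.680
outer loop
vertex -0.343 1.874 -1.556
vertex -1.428 2.077 -2.368
vertex -0.135 0.702 -2.127
endloop
endfacet
facet normal -0.158 0.888 0.433
outer loop
vertex -0.343 1.874 -1.556
vertex 0.2 2.275 -2.181
vertex -1.428 2.077 -2.368
endloop
endfacet
facet normal 0.590 0.436 -0.680
outer loop
vertex -0.885 2.478 -2.993
vertex 0.2 2.275 -2.181
vertex -0.677 1.306 -3.564
endloop
endfacet
facet normal 0.158 -0.888 -0.433
outer loop
vertex 0.408 1.103 -2.752
vertex -0.135 0.702 -2.127
vertex -0.677 1.306 -3.564
endloop
endfacet
facet normal 0.590 0.436 -0.680
outer loop
vertex -0.677 1.306 -3.564
vertex 0.2 2.275 -2.181
vertex 0.408 1.103 -2.752
endloop
endfacet
facet normal 0.792 -0.148 0.593
outer loop
vertex 0.408 1.103 -2.752
vertex -0.343 1.874 -1.556
vertex -0.135 0.702 -2.127
endloop
endfacet
facet normal 0.792 -0.148 0.593
outer loop
vertex 0.2 2.275 -2.181
vertex -0.343 1.874 -1.556
vertex 0.408 1.103 -2.752
endloop
endfacet
facet normal 0.608 0.490 -0.625
outer loop
vertex 2.606 -0.027 -2.172
vertex 1.904 0.475 -2.462
vertex 2.476 0.642 -1.774
endloop
endfacet
facet normal 0.214 -0.468 0.857
outer loop
vertex 2.606 -0.027 -2.172
vertex 2.476 0.642 -1.774
vertex 1.296 -0.015 -1.838
endloop
endfacet
facet normal 0.608 0.490 -0.625
outer loop
vertex 2.476 0.642 -1.774
vertex 1.904 0.475 -2.462
vertex 1.915 1.186 -1.894
endloop
endfacet
facet normal -0.111 0.103 0.988
outer loop
vertex 2.476 0.642 -1.774
vertex 1.915 1.186 -1.894
vertex 1.296 -0.015 -1.838
endloop
endfacet
facet normal 0.608 0.490 -0.625
outer loop
vertex 1.915 1.186 -1.894
vertex 1.904 0.475 -2.462
vertex 1.346 1.194 -2.441
endloop
endfacet
facet normal -0.643 0.363 0.674
outer loop
vertex 1.915 1.186 -1.894
vertex 1.346 1.194 -2.441
vertex 1.296 -0.015 -1.838
endloop
endfacet
facet normal 0.609 0.491 -0.623
outer loop
vertex 1.346 1.194 -2.441
vertex 1.904 0.475 -2.462
vertex 1.198 0.661 -3.005
endloop
endfacet
facet normal -0.982 0.115 0.149
outer loop
vertex 1.346 1.194 -2.441
vertex 1.198 0.661 -3.005
vertex 1.296 -0.015 -1.838
endloop
endfacet
facet normal 0.609 0.490 -0.624
outer loop
vertex 1.198 0.661 -3.005
vertex 1.904 0.475 -2.462
vertex 1.581 -0.012 -3.16
endloop
endfacet
facet normal -0.872 -0.452 -0.189
outer loop
vertex 1.198 0.661 -3.005
vertex 1.581 -0.012 -3.16
vertex 1.296 -0.015 -1.838
endloop
endfacet
facet normal 0.608 0.491 -0.624
outer loop
vertex 1.581 -0.012 -3.16
vertex 1.904 0.475 -2.462
vertex 2.208 -0.318 -2.789
endloop
endfacet
facet normal -0.395 -0.915 -0.087
outer loop
vertex 1.581 -0.012 -3.16
vertex 2.208 -0.318 -2.789
vertex 1.296 -0.015 -1.838
endloop
endfacet
facet normal 0.608 0.491 -0.624
outer loop
vertex 2.208 -0.318 -2.789
vertex 1.904 0.475 -2.462
vertex 2.606 -0.027 -2.172
endloop
endfacet
facet normal 0.088 -0.922 0.378
outer loop
vertex 2.208 -0.318 -2.789
vertex 2.606 -0.027 -2.172
vertex 1.296 -0.015 -1.838
endloop
endfacet

endsolid


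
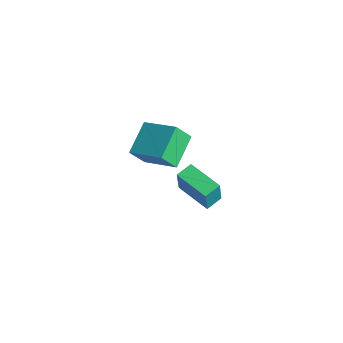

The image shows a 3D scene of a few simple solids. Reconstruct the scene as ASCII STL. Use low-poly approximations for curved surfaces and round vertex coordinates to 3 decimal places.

solid 
facet normal -0.853 -0.372 -0.366
outer loop
vertex -1.619 0.957 3.368
vertex -1.507 1.704 2.347
vertex -0.668 -0.372 2.499
endloop
endfacet
facet normal -0.087 -0.588 0.804
outer loop
vertex 1.047 0.376 3.233
vertex -1.619 0.957 3.368
vertex -0.668 -0.372 2.499
endloop
endfacet
facet normal -0.854 -0.372 -0.365
outer loop
vertex -0.668 -0.372 2.499
vertex -1.507 1.704 2.347
vertex -0.557 0.376 1.478
endloop
endfacet
facet normal 0.514 -0.718 -0.470
outer loop
vertex -0.557 0.376 1.478
vertex 1.047 0.376 3.233
vertex -0.668 -0.372 2.499
endloop
endfacet
facet normal -0.514 0.718 0.469
outer loop
vertex -1.619 0.957 3.368
vertex 0.208 2.452 3.081
vertex -1.507 1.704 2.347
endloop
endfacet
facet normal -0.088 -0.589 0.804
outer loop
vertex 0.097 1.704 4.102
vertex -1.619 0.957 3.368
vertex 1.047 0.376 3.233
endloop
endfacet
facet normal -0.514 0.718 0.470
outer loop
vertex 0.097 1.704 4.102
vertex 0.208 2.452 3.081
vertex -1.619 0.957 3.368
endloop
endfacet
facet normal 0.087 0.588 -0.804
outer loop
vertex -1.507 1.704 2.347
vertex 0.208 2.452 3.081
vertex -0.557 0.376 1.478
endloop
endfacet
facet normal 0.513 -0.718 -0.469
outer loop
vertex 1.159 1.123 2.212
vertex 1.047 0.376 3.233
vertex -0.557 0.376 1.478
endloop
endfacet
facet normal 0.088 0.588 -0.804
outer loop
vertex -0.557 0.376 1.478
vertex 0.208 2.452 3.081
vertex 1.159 1.123 2.212
endloop
endfacet
facet normal 0.854 0.371 0.365
outer loop
vertex 1.159 1.123 2.212
vertex 0.097 1.704 4.102
vertex 1.047 0.376 3.233
endloop
endfacet
facet normal 0.853 0.372 0.365
outer loop
vertex 0.208 2.452 3.081
vertex 0.097 1.704 4.102
vertex 1.159 1.123 2.212
endloop
endfacet
facet normal -0.958 -0.248 0.141
outer loop
vertex -1.93 2.911 -2.129
vertex -2.137 3.833 -1.913
vertex -2.22 3.191 -3.604
endloop
endfacet
facet normal 0.213 -0.951 -0.223
outer loop
vertex -0.303 3.687 -3.887
vertex -1.93 2.911 -2.129
vertex -2.22 3.191 -3.604
endloop
endfacet
facet normal -0.958 -0.248 0.141
outer loop
vertex -2.22 3.191 -3.604
vertex -2.137 3.833 -1.913
vertex -2.427 4.114 -3.388
endloop
endfacet
facet normal -0.190 0.183 -0.965
outer loop
vertex -2.427 4.114 -3.388
vertex -0.303 3.687 -3.887
vertex -2.22 3.191 -3.604
endloop
endfacet
facet normal 0.190 -0.183 0.965
outer loop
vertex -1.93 2.911 -2.129
vertex -0.22 4.329 -2.196
vertex -2.137 3.833 -1.913
endloop
endfacet
facet normal 0.213 -0.951 -0.223
outer loop
vertex -0.013 3.406 -2.412
vertex -1.93 2.911 -2.129
vertex -0.303 3.687 -3.887
endloop
endfacet
facet normal 0.190 -0.183 0.965
outer loop
vertex -0.013 3.406 -2.412
vertex -0.22 4.329 -2.196
vertex -1.93 2.911 -2.129
endloop
endfacet
facet normal -0.213 0.951 0.223
outer loop
vertex -2.137 3.833 -1.913
vertex -0.22 4.329 -2.196
vertex -2.427 4.114 -3.388
endloop
endfacet
facet normal -0.190 0.183 -0.965
outer loop
vertex -0.51 4.609 -3.671
vertex -0.303 3.687 -3.887
vertex -2.427 4.114 -3.388
endloop
endfacet
facet normal -0.213 0.951 0.222
outer loop
vertex -2.427 4.114 -3.388
vertex -0.22 4.329 -2.196
vertex -0.51 4.609 -3.671
endloop
endfacet
facet normal 0.958 0.248 -0.141
outer loop
vertex -0.51 4.609 -3.671
vertex -0.013 3.406 -2.412
vertex -0.303 3.687 -3.887
endloop
endfacet
facet normal 0.958 0.248 -0.141
outer loop
vertex -0.22 4.329 -2.196
vertex -0.013 3.406 -2.412
vertex -0.51 4.609 -3.671
endloop
endfacet

endsolid


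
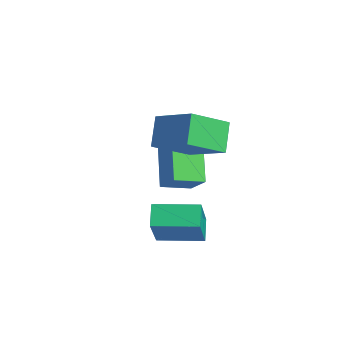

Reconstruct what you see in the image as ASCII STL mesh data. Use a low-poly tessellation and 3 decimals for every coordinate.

solid 
facet normal -0.679 0.314 0.664
outer loop
vertex -2.631 1.879 0.281
vertex -2.445 2.92 -0.021
vertex -3.438 1.795 -0.505
endloop
endfacet
facet normal -0.169 -0.946 0.275
outer loop
vertex -2.195 1.22 -1.719
vertex -2.631 1.879 0.281
vertex -3.438 1.795 -0.505
endloop
endfacet
facet normal -0.679 0.314 0.663
outer loop
vertex -3.438 1.795 -0.505
vertex -2.445 2.92 -0.021
vertex -3.252 2.836 -0.808
endloop
endfacet
facet normal -0.714 -0.075 -0.696
outer loop
vertex -3.252 2.836 -0.808
vertex -2.195 1.22 -1.719
vertex -3.438 1.795 -0.505
endloop
endfacet
facet normal 0.714 0.074 0.696
outer loop
vertex -2.631 1.879 0.281
vertex -1.202 2.345 -1.235
vertex -2.445 2.92 -0.021
endloop
endfacet
facet normal -0.170 -0.946 0.275
outer loop
vertex -1.388 1.304 -0.932
vertex -2.631 1.879 0.281
vertex -2.195 1.22 -1.719
endloop
endfacet
facet normal 0.714 0.075 0.696
outer loop
vertex -1.388 1.304 -0.932
vertex -1.202 2.345 -1.235
vertex -2.631 1.879 0.281
endloop
endfacet
facet normal 0.169 0.946 -0.275
outer loop
vertex -2.445 2.92 -0.021
vertex -1.202 2.345 -1.235
vertex -3.252 2.836 -0.808
endloop
endfacet
facet normal -0.714 -0.074 -0.696
outer loop
vertex -2.009 2.261 -2.021
vertex -2.195 1.22 -1.719
vertex -3.252 2.836 -0.808
endloop
endfacet
facet normal 0.169 0.946 -0.275
outer loop
vertex -3.252 2.836 -0.808
vertex -1.202 2.345 -1.235
vertex -2.009 2.261 -2.021
endloop
endfacet
facet normal 0.679 -0.314 -0.663
outer loop
vertex -2.009 2.261 -2.021
vertex -1.388 1.304 -0.932
vertex -2.195 1.22 -1.719
endloop
endfacet
facet normal 0.679 -0.314 -0.663
outer loop
vertex -1.202 2.345 -1.235
vertex -1.388 1.304 -0.932
vertex -2.009 2.261 -2.021
endloop
endfacet
facet normal -0.547 -0.836 -0.050
outer loop
vertex 0.078 -0.255 -0.631
vertex -0.806 0.413 -2.112
vertex 0.669 -0.611 -1.144
endloop
endfacet
facet normal 0.478 -0.361 0.801
outer loop
vertex 1.506 0.667 -1.068
vertex 0.078 -0.255 -0.631
vertex 0.669 -0.611 -1.144
endloop
endfacet
facet normal -0.547 -0.835 -0.050
outer loop
vertex 0.669 -0.611 -1.144
vertex -0.806 0.413 -2.112
vertex -0.216 0.057 -2.626
endloop
endfacet
facet normal 0.687 -0.414 -0.597
outer loop
vertex -0.216 0.057 -2.626
vertex 1.506 0.667 -1.068
vertex 0.669 -0.611 -1.144
endloop
endfacet
facet normal -0.687 0.414 0.597
outer loop
vertex 0.078 -0.255 -0.631
vertex 0.031 1.691 -2.036
vertex -0.806 0.413 -2.112
endloop
endfacet
facet normal 0.479 -0.362 0.800
outer loop
vertex 0.916 1.023 -0.554
vertex 0.078 -0.255 -0.631
vertex 1.506 0.667 -1.068
endloop
endfacet
facet normal -0.687 0.414 0.597
outer loop
vertex 0.916 1.023 -0.554
vertex 0.031 1.691 -2.036
vertex 0.078 -0.255 -0.631
endloop
endfacet
facet normal -0.479 0.361 -0.800
outer loop
vertex -0.806 0.413 -2.112
vertex 0.031 1.691 -2.036
vertex -0.216 0.057 -2.626
endloop
endfacet
facet normal 0.687 -0.414 -0.597
outer loop
vertex 0.622 1.335 -2.549
vertex 1.506 0.667 -1.068
vertex -0.216 0.057 -2.626
endloop
endfacet
facet normal -0.478 0.361 -0.801
outer loop
vertex -0.216 0.057 -2.626
vertex 0.031 1.691 -2.036
vertex 0.622 1.335 -2.549
endloop
endfacet
facet normal 0.548 0.835 0.050
outer loop
vertex 0.622 1.335 -2.549
vertex 0.916 1.023 -0.554
vertex 1.506 0.667 -1.068
endloop
endfacet
facet normal 0.547 0.836 0.050
outer loop
vertex 0.031 1.691 -2.036
vertex 0.916 1.023 -0.554
vertex 0.622 1.335 -2.549
endloop
endfacet
facet normal -0.836 -0.316 -0.450
outer loop
vertex -1.896 0.922 1.874
vertex -1.963 2.311 1.023
vertex -1.244 0.425 1.011
endloop
endfacet
facet normal 0.041 -0.852 0.522
outer loop
vertex 0.143 0.949 1.757
vertex -1.896 0.922 1.874
vertex -1.244 0.425 1.011
endloop
endfacet
facet normal -0.836 -0.316 -0.450
outer loop
vertex -1.244 0.425 1.011
vertex -1.963 2.311 1.023
vertex -1.311 1.814 0.16
endloop
endfacet
facet normal 0.548 -0.418 -0.725
outer loop
vertex -1.311 1.814 0.16
vertex 0.143 0.949 1.757
vertex -1.244 0.425 1.011
endloop
endfacet
facet normal -0.548 0.418 0.725
outer loop
vertex -1.896 0.922 1.874
vertex -0.576 2.835 1.769
vertex -1.963 2.311 1.023
endloop
endfacet
facet normal 0.041 -0.852 0.522
outer loop
vertex -0.509 1.446 2.62
vertex -1.896 0.922 1.874
vertex 0.143 0.949 1.757
endloop
endfacet
facet normal -0.548 0.418 0.725
outer loop
vertex -0.509 1.446 2.62
vertex -0.576 2.835 1.769
vertex -1.896 0.922 1.874
endloop
endfacet
facet normal -0.041 0.852 -0.522
outer loop
vertex -1.963 2.311 1.023
vertex -0.576 2.835 1.769
vertex -1.311 1.814 0.16
endloop
endfacet
facet normal 0.548 -0.418 -0.725
outer loop
vertex 0.076 2.338 0.906
vertex 0.143 0.949 1.757
vertex -1.311 1.814 0.16
endloop
endfacet
facet normal -0.041 0.852 -0.522
outer loop
vertex -1.311 1.814 0.16
vertex -0.576 2.835 1.769
vertex 0.076 2.338 0.906
endloop
endfacet
facet normal 0.836 0.316 0.450
outer loop
vertex 0.076 2.338 0.906
vertex -0.509 1.446 2.62
vertex 0.143 0.949 1.757
endloop
endfacet
facet normal 0.836 0.316 0.450
outer loop
vertex -0.576 2.835 1.769
vertex -0.509 1.446 2.62
vertex 0.076 2.338 0.906
endloop
endfacet

endsolid


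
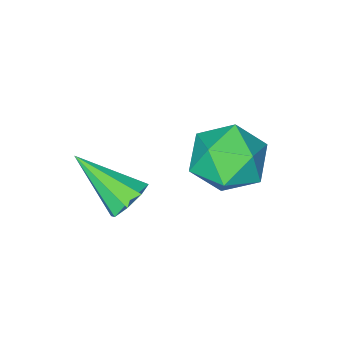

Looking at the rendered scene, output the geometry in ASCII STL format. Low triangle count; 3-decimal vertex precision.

solid 
facet normal -0.305 0.762 -0.572
outer loop
vertex -0.513 -1.849 -0.666
vertex -0.886 -2.233 -0.979
vertex -0.946 -1.878 -0.474
endloop
endfacet
facet normal 0.355 0.374 0.857
outer loop
vertex -0.513 -1.849 -0.666
vertex -0.946 -1.878 -0.474
vertex -0.354 -3.567 0.019
endloop
endfacet
facet normal -0.304 0.762 -0.572
outer loop
vertex -0.946 -1.878 -0.474
vertex -0.886 -2.233 -0.979
vertex -1.344 -2.115 -0.578
endloop
endfacet
facet normal -0.335 0.154 0.930
outer loop
vertex -0.946 -1.878 -0.474
vertex -1.344 -2.115 -0.578
vertex -0.354 -3.567 0.019
endloop
endfacet
facet normal -0.304 0.762 -0.571
outer loop
vertex -1.344 -2.115 -0.578
vertex -0.886 -2.233 -0.979
vertex -1.474 -2.421 -0.917
endloop
endfacet
facet normal -0.772 -0.295 0.563
outer loop
vertex -1.344 -2.115 -0.578
vertex -1.474 -2.421 -0.917
vertex -0.354 -3.567 0.019
endloop
endfacet
facet normal -0.304 0.763 -0.570
outer loop
vertex -1.474 -2.421 -0.917
vertex -0.886 -2.233 -0.979
vertex -1.259 -2.616 -1.293
endloop
endfacet
facet normal -0.702 -0.712 -0.032
outer loop
vertex -1.474 -2.421 -0.917
vertex -1.259 -2.616 -1.293
vertex -0.354 -3.567 0.019
endloop
endfacet
facet normal -0.304 0.763 -0.570
outer loop
vertex -1.259 -2.616 -1.293
vertex -0.886 -2.233 -0.979
vertex -0.826 -2.587 -1.485
endloop
endfacet
facet normal -0.165 -0.849 -0.501
outer loop
vertex -1.259 -2.616 -1.293
vertex -0.826 -2.587 -1.485
vertex -0.354 -3.567 0.019
endloop
endfacet
facet normal -0.305 0.763 -0.570
outer loop
vertex -0.826 -2.587 -1.485
vertex -0.886 -2.233 -0.979
vertex -0.428 -2.35 -1.381
endloop
endfacet
facet normal 0.524 -0.629 -0.574
outer loop
vertex -0.826 -2.587 -1.485
vertex -0.428 -2.35 -1.381
vertex -0.354 -3.567 0.019
endloop
endfacet
facet normal -0.305 0.764 -0.569
outer loop
vertex -0.428 -2.35 -1.381
vertex -0.886 -2.233 -0.979
vertex -0.299 -2.045 -1.041
endloop
endfacet
facet normal 0.962 -0.178 -0.206
outer loop
vertex -0.428 -2.35 -1.381
vertex -0.299 -2.045 -1.041
vertex -0.354 -3.567 0.019
endloop
endfacet
facet normal -0.304 0.762 -0.572
outer loop
vertex -0.299 -2.045 -1.041
vertex -0.886 -2.233 -0.979
vertex -0.513 -1.849 -0.666
endloop
endfacet
facet normal 0.892 0.236 0.386
outer loop
vertex -0.299 -2.045 -1.041
vertex -0.513 -1.849 -0.666
vertex -0.354 -3.567 0.019
endloop
endfacet
facet normal 0.070 0.230 0.971
outer loop
vertex -2.493 0.086 1.565
vertex -2.786 -0.828 1.803
vertex -1.824 -0.632 1.687
endloop
endfacet
facet normal 0.541 0.604 0.585
outer loop
vertex -2.493 0.086 1.565
vertex -1.824 -0.632 1.687
vertex -1.731 0.009 0.94
endloop
endfacet
facet normal 0.179 0.979 0.098
outer loop
vertex -2.493 0.086 1.565
vertex -1.731 0.009 0.94
vertex -2.635 0.209 0.595
endloop
endfacet
facet normal -0.516 0.837 0.182
outer loop
vertex -2.493 0.086 1.565
vertex -2.635 0.209 0.595
vertex -3.287 -0.308 1.128
endloop
endfacet
facet normal -0.583 0.375 0.721
outer loop
vertex -2.493 0.086 1.565
vertex -3.287 -0.308 1.128
vertex -2.786 -0.828 1.803
endloop
endfacet
facet normal 0.960 0.141 0.240
outer loop
vertex -1.731 0.009 0.94
vertex -1.824 -0.632 1.687
vertex -1.553 -0.952 0.792
endloop
endfacet
facet normal 0.199 -0.464 0.863
outer loop
vertex -1.824 -0.632 1.687
vertex -2.786 -0.828 1.803
vertex -2.205 -1.469 1.325
endloop
endfacet
facet normal -0.858 -0.230 0.460
outer loop
vertex -2.786 -0.828 1.803
vertex -3.287 -0.308 1.128
vertex -3.109 -1.269 0.98
endloop
endfacet
facet normal -0.749 0.519 -0.412
outer loop
vertex -3.287 -0.308 1.128
vertex -2.635 0.209 0.595
vertex -3.016 -0.628 0.233
endloop
endfacet
facet normal 0.375 0.748 -0.548
outer loop
vertex -2.635 0.209 0.595
vertex -1.731 0.009 0.94
vertex -2.054 -0.432 0.117
endloop
endfacet
facet normal 0.516 -0.837 -0.182
outer loop
vertex -2.347 -1.346 0.355
vertex -1.553 -0.952 0.792
vertex -2.205 -1.469 1.325
endloop
endfacet
facet normal -0.179 -0.979 -0.098
outer loop
vertex -2.347 -1.346 0.355
vertex -2.205 -1.469 1.325
vertex -3.109 -1.269 0.98
endloop
endfacet
facet normal -0.541 -0.604 -0.585
outer loop
vertex -2.347 -1.346 0.355
vertex -3.109 -1.269 0.98
vertex -3.016 -0.628 0.233
endloop
endfacet
facet normal -0.070 -0.230 -0.971
outer loop
vertex -2.347 -1.346 0.355
vertex -3.016 -0.628 0.233
vertex -2.054 -0.432 0.117
endloop
endfacet
facet normal 0.583 -0.375 -0.721
outer loop
vertex -2.347 -1.346 0.355
vertex -2.054 -0.432 0.117
vertex -1.553 -0.952 0.792
endloop
endfacet
facet normal 0.749 -0.519 0.412
outer loop
vertex -2.205 -1.469 1.325
vertex -1.553 -0.952 0.792
vertex -1.824 -0.632 1.687
endloop
endfacet
facet normal -0.375 -0.748 0.548
outer loop
vertex -3.109 -1.269 0.98
vertex -2.205 -1.469 1.325
vertex -2.786 -0.828 1.803
endloop
endfacet
facet normal -0.960 -0.141 -0.240
outer loop
vertex -3.016 -0.628 0.233
vertex -3.109 -1.269 0.98
vertex -3.287 -0.308 1.128
endloop
endfacet
facet normal -0.199 0.464 -0.863
outer loop
vertex -2.054 -0.432 0.117
vertex -3.016 -0.628 0.233
vertex -2.635 0.209 0.595
endloop
endfacet
facet normal 0.858 0.230 -0.460
outer loop
vertex -1.553 -0.952 0.792
vertex -2.054 -0.432 0.117
vertex -1.731 0.009 0.94
endloop
endfacet

endsolid


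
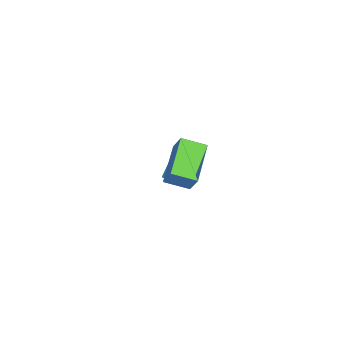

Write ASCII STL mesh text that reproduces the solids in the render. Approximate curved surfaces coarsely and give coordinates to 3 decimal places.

solid 
facet normal -0.515 -0.186 -0.837
outer loop
vertex 0.419 -1.867 1.44
vertex 0.692 -0.793 1.034
vertex 2.087 -2.616 0.58
endloop
endfacet
facet normal -0.232 -0.910 0.343
outer loop
vertex 2.668 -2.407 1.526
vertex 0.419 -1.867 1.44
vertex 2.087 -2.616 0.58
endloop
endfacet
facet normal -0.515 -0.186 -0.837
outer loop
vertex 2.087 -2.616 0.58
vertex 0.692 -0.793 1.034
vertex 2.36 -1.542 0.174
endloop
endfacet
facet normal 0.826 -0.371 -0.425
outer loop
vertex 2.36 -1.542 0.174
vertex 2.668 -2.407 1.526
vertex 2.087 -2.616 0.58
endloop
endfacet
facet normal -0.826 0.371 0.425
outer loop
vertex 0.419 -1.867 1.44
vertex 1.273 -0.584 1.98
vertex 0.692 -0.793 1.034
endloop
endfacet
facet normal -0.232 -0.910 0.343
outer loop
vertex 1.0 -1.658 2.386
vertex 0.419 -1.867 1.44
vertex 2.668 -2.407 1.526
endloop
endfacet
facet normal -0.826 0.371 0.425
outer loop
vertex 1.0 -1.658 2.386
vertex 1.273 -0.584 1.98
vertex 0.419 -1.867 1.44
endloop
endfacet
facet normal 0.232 0.910 -0.343
outer loop
vertex 0.692 -0.793 1.034
vertex 1.273 -0.584 1.98
vertex 2.36 -1.542 0.174
endloop
endfacet
facet normal 0.826 -0.371 -0.425
outer loop
vertex 2.941 -1.333 1.12
vertex 2.668 -2.407 1.526
vertex 2.36 -1.542 0.174
endloop
endfacet
facet normal 0.232 0.910 -0.343
outer loop
vertex 2.36 -1.542 0.174
vertex 1.273 -0.584 1.98
vertex 2.941 -1.333 1.12
endloop
endfacet
facet normal 0.515 0.186 0.837
outer loop
vertex 2.941 -1.333 1.12
vertex 1.0 -1.658 2.386
vertex 2.668 -2.407 1.526
endloop
endfacet
facet normal 0.515 0.186 0.837
outer loop
vertex 1.273 -0.584 1.98
vertex 1.0 -1.658 2.386
vertex 2.941 -1.333 1.12
endloop
endfacet
facet normal 0.679 -0.147 -0.720
outer loop
vertex -2.692 -0.723 -3.207
vertex -3.103 -1.084 -3.521
vertex -3.082 -0.463 -3.628
endloop
endfacet
facet normal 0.166 0.900 0.403
outer loop
vertex -2.692 -0.723 -3.207
vertex -3.082 -0.463 -3.628
vertex -4.237 -0.836 -2.319
endloop
endfacet
facet normal 0.679 -0.147 -0.720
outer loop
vertex -3.082 -0.463 -3.628
vertex -3.103 -1.084 -3.521
vertex -3.493 -0.823 -3.942
endloop
endfacet
facet normal -0.531 0.813 -0.237
outer loop
vertex -3.082 -0.463 -3.628
vertex -3.493 -0.823 -3.942
vertex -4.237 -0.836 -2.319
endloop
endfacet
facet normal 0.678 -0.148 -0.720
outer loop
vertex -3.493 -0.823 -3.942
vertex -3.103 -1.084 -3.521
vertex -3.514 -1.444 -3.834
endloop
endfacet
facet normal -0.908 -0.042 -0.417
outer loop
vertex -3.493 -0.823 -3.942
vertex -3.514 -1.444 -3.834
vertex -4.237 -0.836 -2.319
endloop
endfacet
facet normal 0.678 -0.148 -0.720
outer loop
vertex -3.514 -1.444 -3.834
vertex -3.103 -1.084 -3.521
vertex -3.124 -1.704 -3.413
endloop
endfacet
facet normal -0.587 -0.808 0.044
outer loop
vertex -3.514 -1.444 -3.834
vertex -3.124 -1.704 -3.413
vertex -4.237 -0.836 -2.319
endloop
endfacet
facet normal 0.680 -0.148 -0.718
outer loop
vertex -3.124 -1.704 -3.413
vertex -3.103 -1.084 -3.521
vertex -2.714 -1.344 -3.099
endloop
endfacet
facet normal 0.110 -0.721 0.684
outer loop
vertex -3.124 -1.704 -3.413
vertex -2.714 -1.344 -3.099
vertex -4.237 -0.836 -2.319
endloop
endfacet
facet normal 0.680 -0.149 -0.718
outer loop
vertex -2.714 -1.344 -3.099
vertex -3.103 -1.084 -3.521
vertex -2.692 -0.723 -3.207
endloop
endfacet
facet normal 0.487 0.133 0.863
outer loop
vertex -2.714 -1.344 -3.099
vertex -2.692 -0.723 -3.207
vertex -4.237 -0.836 -2.319
endloop
endfacet

endsolid


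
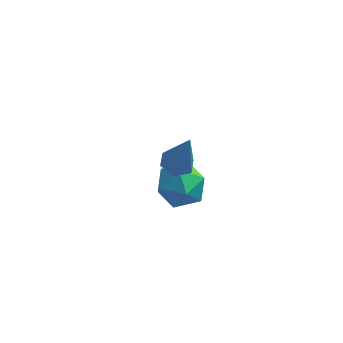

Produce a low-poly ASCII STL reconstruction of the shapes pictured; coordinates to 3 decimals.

solid 
facet normal -0.290 0.044 -0.956
outer loop
vertex 3.369 0.145 0.387
vertex 2.959 -0.188 0.496
vertex 2.892 0.346 0.541
endloop
endfacet
facet normal 0.442 0.864 0.241
outer loop
vertex 3.369 0.145 0.387
vertex 2.892 0.346 0.541
vertex 3.361 -0.252 1.824
endloop
endfacet
facet normal -0.290 0.044 -0.956
outer loop
vertex 2.892 0.346 0.541
vertex 2.959 -0.188 0.496
vertex 2.482 0.012 0.65
endloop
endfacet
facet normal -0.459 0.729 0.508
outer loop
vertex 2.892 0.346 0.541
vertex 2.482 0.012 0.65
vertex 3.361 -0.252 1.824
endloop
endfacet
facet normal -0.289 0.047 -0.956
outer loop
vertex 2.482 0.012 0.65
vertex 2.959 -0.188 0.496
vertex 2.548 -0.521 0.604
endloop
endfacet
facet normal -0.807 -0.149 0.571
outer loop
vertex 2.482 0.012 0.65
vertex 2.548 -0.521 0.604
vertex 3.361 -0.252 1.824
endloop
endfacet
facet normal -0.289 0.047 -0.956
outer loop
vertex 2.548 -0.521 0.604
vertex 2.959 -0.188 0.496
vertex 3.025 -0.722 0.45
endloop
endfacet
facet normal -0.257 -0.893 0.369
outer loop
vertex 2.548 -0.521 0.604
vertex 3.025 -0.722 0.45
vertex 3.361 -0.252 1.824
endloop
endfacet
facet normal -0.291 0.046 -0.956
outer loop
vertex 3.025 -0.722 0.45
vertex 2.959 -0.188 0.496
vertex 3.436 -0.389 0.341
endloop
endfacet
facet normal 0.642 -0.759 0.103
outer loop
vertex 3.025 -0.722 0.45
vertex 3.436 -0.389 0.341
vertex 3.361 -0.252 1.824
endloop
endfacet
facet normal -0.291 0.046 -0.956
outer loop
vertex 3.436 -0.389 0.341
vertex 2.959 -0.188 0.496
vertex 3.369 0.145 0.387
endloop
endfacet
facet normal 0.992 0.121 0.039
outer loop
vertex 3.436 -0.389 0.341
vertex 3.369 0.145 0.387
vertex 3.361 -0.252 1.824
endloop
endfacet
facet normal -0.353 0.471 0.808
outer loop
vertex 2.02 1.576 -1.977
vertex 2.659 1.228 -1.495
vertex 2.78 1.997 -1.89
endloop
endfacet
facet normal -0.492 0.844 0.215
outer loop
vertex 2.02 1.576 -1.977
vertex 2.78 1.997 -1.89
vertex 2.385 1.965 -2.667
endloop
endfacet
facet normal -0.876 0.429 -0.222
outer loop
vertex 2.02 1.576 -1.977
vertex 2.385 1.965 -2.667
vertex 2.021 1.177 -2.753
endloop
endfacet
facet normal -0.975 -0.200 0.102
outer loop
vertex 2.02 1.576 -1.977
vertex 2.021 1.177 -2.753
vertex 2.19 0.722 -2.028
endloop
endfacet
facet normal -0.652 -0.174 0.738
outer loop
vertex 2.02 1.576 -1.977
vertex 2.19 0.722 -2.028
vertex 2.659 1.228 -1.495
endloop
endfacet
facet normal 0.129 0.986 -0.106
outer loop
vertex 2.385 1.965 -2.667
vertex 2.78 1.997 -1.89
vertex 3.25 1.858 -2.612
endloop
endfacet
facet normal 0.352 0.383 0.854
outer loop
vertex 2.78 1.997 -1.89
vertex 2.659 1.228 -1.495
vertex 3.419 1.403 -1.887
endloop
endfacet
facet normal -0.129 -0.660 0.740
outer loop
vertex 2.659 1.228 -1.495
vertex 2.19 0.722 -2.028
vertex 3.055 0.615 -1.973
endloop
endfacet
facet normal -0.651 -0.702 -0.289
outer loop
vertex 2.19 0.722 -2.028
vertex 2.021 1.177 -2.753
vertex 2.66 0.583 -2.75
endloop
endfacet
facet normal -0.491 0.316 -0.812
outer loop
vertex 2.021 1.177 -2.753
vertex 2.385 1.965 -2.667
vertex 2.781 1.352 -3.145
endloop
endfacet
facet normal 0.975 0.200 -0.102
outer loop
vertex 3.42 1.004 -2.663
vertex 3.25 1.858 -2.612
vertex 3.419 1.403 -1.887
endloop
endfacet
facet normal 0.876 -0.429 0.222
outer loop
vertex 3.42 1.004 -2.663
vertex 3.419 1.403 -1.887
vertex 3.055 0.615 -1.973
endloop
endfacet
facet normal 0.492 -0.844 -0.215
outer loop
vertex 3.42 1.004 -2.663
vertex 3.055 0.615 -1.973
vertex 2.66 0.583 -2.75
endloop
endfacet
facet normal 0.353 -0.471 -0.808
outer loop
vertex 3.42 1.004 -2.663
vertex 2.66 0.583 -2.75
vertex 2.781 1.352 -3.145
endloop
endfacet
facet normal 0.652 0.174 -0.738
outer loop
vertex 3.42 1.004 -2.663
vertex 2.781 1.352 -3.145
vertex 3.25 1.858 -2.612
endloop
endfacet
facet normal 0.651 0.702 0.289
outer loop
vertex 3.419 1.403 -1.887
vertex 3.25 1.858 -2.612
vertex 2.78 1.997 -1.89
endloop
endfacet
facet normal 0.491 -0.316 0.812
outer loop
vertex 3.055 0.615 -1.973
vertex 3.419 1.403 -1.887
vertex 2.659 1.228 -1.495
endloop
endfacet
facet normal -0.129 -0.986 0.106
outer loop
vertex 2.66 0.583 -2.75
vertex 3.055 0.615 -1.973
vertex 2.19 0.722 -2.028
endloop
endfacet
facet normal -0.352 -0.383 -0.854
outer loop
vertex 2.781 1.352 -3.145
vertex 2.66 0.583 -2.75
vertex 2.021 1.177 -2.753
endloop
endfacet
facet normal 0.129 0.660 -0.740
outer loop
vertex 3.25 1.858 -2.612
vertex 2.781 1.352 -3.145
vertex 2.385 1.965 -2.667
endloop
endfacet

endsolid


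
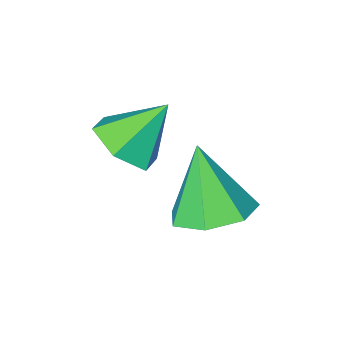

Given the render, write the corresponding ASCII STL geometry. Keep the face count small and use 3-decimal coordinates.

solid 
facet normal 0.637 -0.157 -0.755
outer loop
vertex -0.021 2.543 1.909
vertex -0.651 1.924 1.506
vertex -0.685 2.867 1.281
endloop
endfacet
facet normal 0.017 0.896 0.444
outer loop
vertex -0.021 2.543 1.909
vertex -0.685 2.867 1.281
vertex -1.669 2.176 2.714
endloop
endfacet
facet normal 0.637 -0.157 -0.755
outer loop
vertex -0.685 2.867 1.281
vertex -0.651 1.924 1.506
vertex -1.315 2.249 0.878
endloop
endfacet
facet normal -0.664 0.741 -0.099
outer loop
vertex -0.685 2.867 1.281
vertex -1.315 2.249 0.878
vertex -1.669 2.176 2.714
endloop
endfacet
facet normal 0.637 -0.157 -0.755
outer loop
vertex -1.315 2.249 0.878
vertex -0.651 1.924 1.506
vertex -1.281 1.306 1.103
endloop
endfacet
facet normal -0.978 -0.081 -0.192
outer loop
vertex -1.315 2.249 0.878
vertex -1.281 1.306 1.103
vertex -1.669 2.176 2.714
endloop
endfacet
facet normal 0.637 -0.157 -0.755
outer loop
vertex -1.281 1.306 1.103
vertex -0.651 1.924 1.506
vertex -0.616 0.982 1.731
endloop
endfacet
facet normal -0.609 -0.750 0.258
outer loop
vertex -1.281 1.306 1.103
vertex -0.616 0.982 1.731
vertex -1.669 2.176 2.714
endloop
endfacet
facet normal 0.637 -0.157 -0.755
outer loop
vertex -0.616 0.982 1.731
vertex -0.651 1.924 1.506
vertex 0.014 1.6 2.134
endloop
endfacet
facet normal 0.072 -0.595 0.800
outer loop
vertex -0.616 0.982 1.731
vertex 0.014 1.6 2.134
vertex -1.669 2.176 2.714
endloop
endfacet
facet normal 0.637 -0.157 -0.755
outer loop
vertex 0.014 1.6 2.134
vertex -0.651 1.924 1.506
vertex -0.021 2.543 1.909
endloop
endfacet
facet normal 0.386 0.228 0.894
outer loop
vertex 0.014 1.6 2.134
vertex -0.021 2.543 1.909
vertex -1.669 2.176 2.714
endloop
endfacet
facet normal 0.024 0.430 -0.902
outer loop
vertex -1.537 2.569 -1.074
vertex -2.216 3.357 -0.716
vertex -1.116 3.338 -0.696
endloop
endfacet
facet normal 0.796 -0.555 0.242
outer loop
vertex -1.537 2.569 -1.074
vertex -1.116 3.338 -0.696
vertex -2.264 2.483 1.116
endloop
endfacet
facet normal 0.024 0.432 -0.902
outer loop
vertex -1.116 3.338 -0.696
vertex -2.216 3.357 -0.716
vertex -1.523 4.121 -0.332
endloop
endfacet
facet normal 0.802 0.148 0.578
outer loop
vertex -1.116 3.338 -0.696
vertex -1.523 4.121 -0.332
vertex -2.264 2.483 1.116
endloop
endfacet
facet normal 0.024 0.432 -0.902
outer loop
vertex -1.523 4.121 -0.332
vertex -2.216 3.357 -0.716
vertex -2.451 4.329 -0.257
endloop
endfacet
facet normal 0.197 0.598 0.777
outer loop
vertex -1.523 4.121 -0.332
vertex -2.451 4.329 -0.257
vertex -2.264 2.483 1.116
endloop
endfacet
facet normal 0.025 0.432 -0.902
outer loop
vertex -2.451 4.329 -0.257
vertex -2.216 3.357 -0.716
vertex -3.202 3.806 -0.528
endloop
endfacet
facet normal -0.565 0.455 0.688
outer loop
vertex -2.451 4.329 -0.257
vertex -3.202 3.806 -0.528
vertex -2.264 2.483 1.116
endloop
endfacet
facet normal 0.024 0.430 -0.902
outer loop
vertex -3.202 3.806 -0.528
vertex -2.216 3.357 -0.716
vertex -3.21 2.945 -0.939
endloop
endfacet
facet normal -0.909 -0.173 0.380
outer loop
vertex -3.202 3.806 -0.528
vertex -3.21 2.945 -0.939
vertex -2.264 2.483 1.116
endloop
endfacet
facet normal 0.024 0.430 -0.902
outer loop
vertex -3.21 2.945 -0.939
vertex -2.216 3.357 -0.716
vertex -2.469 2.394 -1.182
endloop
endfacet
facet normal -0.577 -0.813 0.083
outer loop
vertex -3.21 2.945 -0.939
vertex -2.469 2.394 -1.182
vertex -2.264 2.483 1.116
endloop
endfacet
facet normal 0.024 0.430 -0.902
outer loop
vertex -2.469 2.394 -1.182
vertex -2.216 3.357 -0.716
vertex -1.537 2.569 -1.074
endloop
endfacet
facet normal 0.182 -0.983 0.022
outer loop
vertex -2.469 2.394 -1.182
vertex -1.537 2.569 -1.074
vertex -2.264 2.483 1.116
endloop
endfacet

endsolid


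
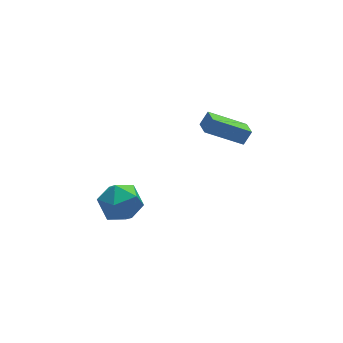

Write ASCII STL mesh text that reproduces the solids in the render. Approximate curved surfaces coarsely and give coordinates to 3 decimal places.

solid 
facet normal -0.931 0.120 -0.344
outer loop
vertex -2.087 3.492 -3.549
vertex -2.342 2.433 -3.23
vertex -2.497 3.296 -2.509
endloop
endfacet
facet normal -0.660 0.741 -0.120
outer loop
vertex -2.087 3.492 -3.549
vertex -2.497 3.296 -2.509
vertex -1.644 4.032 -2.653
endloop
endfacet
facet normal -0.063 0.868 -0.492
outer loop
vertex -2.087 3.492 -3.549
vertex -1.644 4.032 -2.653
vertex -0.962 3.622 -3.464
endloop
endfacet
facet normal 0.034 0.326 -0.945
outer loop
vertex -2.087 3.492 -3.549
vertex -0.962 3.622 -3.464
vertex -1.393 2.634 -3.82
endloop
endfacet
facet normal -0.502 -0.136 -0.854
outer loop
vertex -2.087 3.492 -3.549
vertex -1.393 2.634 -3.82
vertex -2.342 2.433 -3.23
endloop
endfacet
facet normal -0.482 0.669 0.566
outer loop
vertex -1.644 4.032 -2.653
vertex -2.497 3.296 -2.509
vertex -1.627 3.306 -1.78
endloop
endfacet
facet normal -0.920 -0.335 0.204
outer loop
vertex -2.497 3.296 -2.509
vertex -2.342 2.433 -3.23
vertex -2.058 2.318 -2.136
endloop
endfacet
facet normal -0.226 -0.751 -0.620
outer loop
vertex -2.342 2.433 -3.23
vertex -1.393 2.634 -3.82
vertex -1.376 1.908 -2.947
endloop
endfacet
facet normal 0.642 -0.004 -0.766
outer loop
vertex -1.393 2.634 -3.82
vertex -0.962 3.622 -3.464
vertex -0.523 2.644 -3.091
endloop
endfacet
facet normal 0.485 0.874 -0.034
outer loop
vertex -0.962 3.622 -3.464
vertex -1.644 4.032 -2.653
vertex -0.678 3.507 -2.37
endloop
endfacet
facet normal -0.034 -0.326 0.945
outer loop
vertex -0.933 2.448 -2.051
vertex -1.627 3.306 -1.78
vertex -2.058 2.318 -2.136
endloop
endfacet
facet normal 0.063 -0.868 0.492
outer loop
vertex -0.933 2.448 -2.051
vertex -2.058 2.318 -2.136
vertex -1.376 1.908 -2.947
endloop
endfacet
facet normal 0.660 -0.741 0.120
outer loop
vertex -0.933 2.448 -2.051
vertex -1.376 1.908 -2.947
vertex -0.523 2.644 -3.091
endloop
endfacet
facet normal 0.931 -0.120 0.344
outer loop
vertex -0.933 2.448 -2.051
vertex -0.523 2.644 -3.091
vertex -0.678 3.507 -2.37
endloop
endfacet
facet normal 0.502 0.136 0.854
outer loop
vertex -0.933 2.448 -2.051
vertex -0.678 3.507 -2.37
vertex -1.627 3.306 -1.78
endloop
endfacet
facet normal -0.642 0.004 0.766
outer loop
vertex -2.058 2.318 -2.136
vertex -1.627 3.306 -1.78
vertex -2.497 3.296 -2.509
endloop
endfacet
facet normal -0.485 -0.874 0.034
outer loop
vertex -1.376 1.908 -2.947
vertex -2.058 2.318 -2.136
vertex -2.342 2.433 -3.23
endloop
endfacet
facet normal 0.482 -0.669 -0.566
outer loop
vertex -0.523 2.644 -3.091
vertex -1.376 1.908 -2.947
vertex -1.393 2.634 -3.82
endloop
endfacet
facet normal 0.920 0.335 -0.204
outer loop
vertex -0.678 3.507 -2.37
vertex -0.523 2.644 -3.091
vertex -0.962 3.622 -3.464
endloop
endfacet
facet normal 0.226 0.751 0.620
outer loop
vertex -1.627 3.306 -1.78
vertex -0.678 3.507 -2.37
vertex -1.644 4.032 -2.653
endloop
endfacet
facet normal -0.563 -0.161 -0.810
outer loop
vertex 2.736 3.512 0.279
vertex 2.854 4.349 0.031
vertex 4.416 2.963 -0.78
endloop
endfacet
facet normal -0.134 -0.951 0.280
outer loop
vertex 4.866 3.091 -0.131
vertex 2.736 3.512 0.279
vertex 4.416 2.963 -0.78
endloop
endfacet
facet normal -0.563 -0.161 -0.810
outer loop
vertex 4.416 2.963 -0.78
vertex 2.854 4.349 0.031
vertex 4.533 3.799 -1.027
endloop
endfacet
facet normal 0.816 -0.266 -0.513
outer loop
vertex 4.533 3.799 -1.027
vertex 4.866 3.091 -0.131
vertex 4.416 2.963 -0.78
endloop
endfacet
facet normal -0.816 0.267 0.513
outer loop
vertex 2.736 3.512 0.279
vertex 3.304 4.477 0.68
vertex 2.854 4.349 0.031
endloop
endfacet
facet normal -0.133 -0.950 0.282
outer loop
vertex 3.187 3.641 0.927
vertex 2.736 3.512 0.279
vertex 4.866 3.091 -0.131
endloop
endfacet
facet normal -0.815 0.266 0.514
outer loop
vertex 3.187 3.641 0.927
vertex 3.304 4.477 0.68
vertex 2.736 3.512 0.279
endloop
endfacet
facet normal 0.134 0.950 -0.281
outer loop
vertex 2.854 4.349 0.031
vertex 3.304 4.477 0.68
vertex 4.533 3.799 -1.027
endloop
endfacet
facet normal 0.815 -0.267 -0.514
outer loop
vertex 4.984 3.928 -0.379
vertex 4.866 3.091 -0.131
vertex 4.533 3.799 -1.027
endloop
endfacet
facet normal 0.133 0.950 -0.282
outer loop
vertex 4.533 3.799 -1.027
vertex 3.304 4.477 0.68
vertex 4.984 3.928 -0.379
endloop
endfacet
facet normal 0.563 0.161 0.810
outer loop
vertex 4.984 3.928 -0.379
vertex 3.187 3.641 0.927
vertex 4.866 3.091 -0.131
endloop
endfacet
facet normal 0.563 0.161 0.810
outer loop
vertex 3.304 4.477 0.68
vertex 3.187 3.641 0.927
vertex 4.984 3.928 -0.379
endloop
endfacet

endsolid
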